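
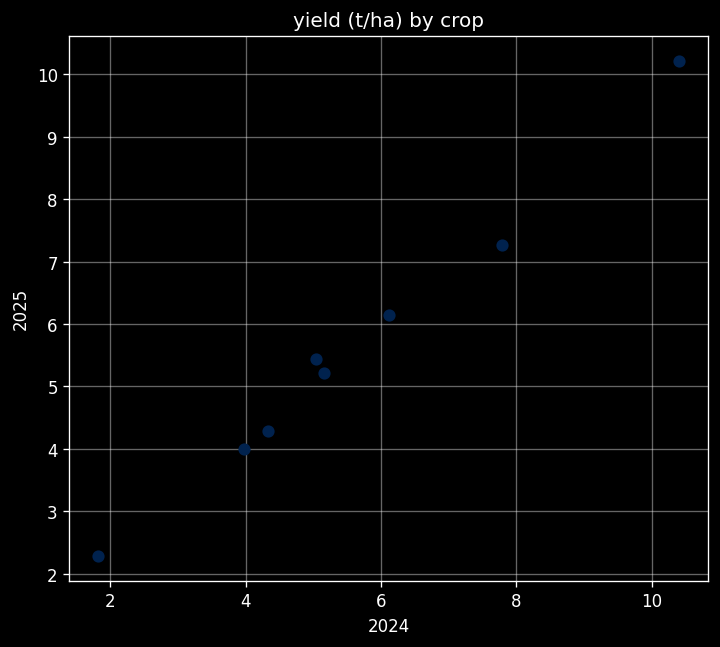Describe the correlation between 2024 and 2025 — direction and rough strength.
Points are positively correlated; strong (|r| ≈ 1.0).

positive, strong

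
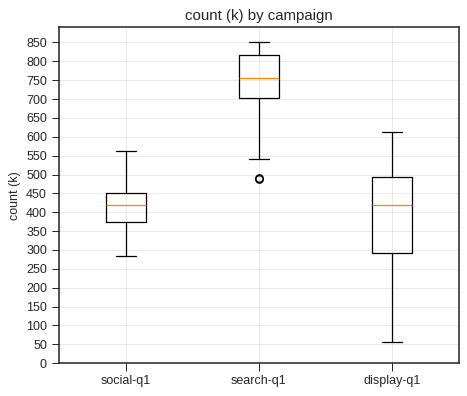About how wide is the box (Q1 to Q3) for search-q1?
≈ 100

Q3 ≈ 800, Q1 ≈ 700; IQR ≈ 100.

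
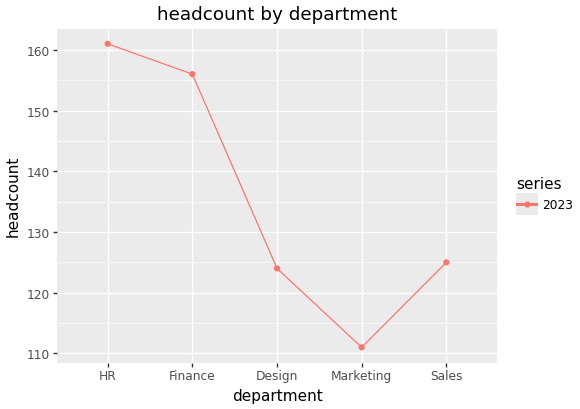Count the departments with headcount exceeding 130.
2

Above 130: HR, Finance.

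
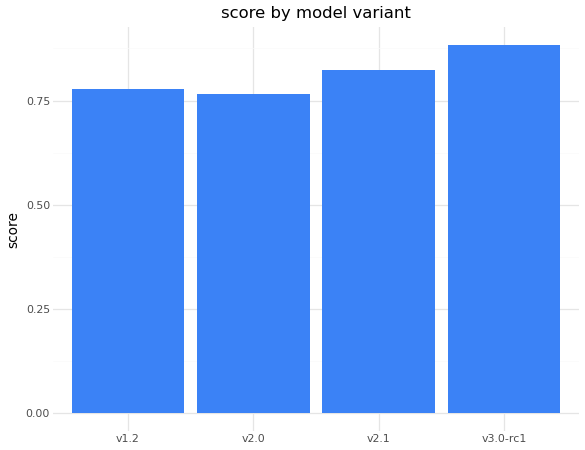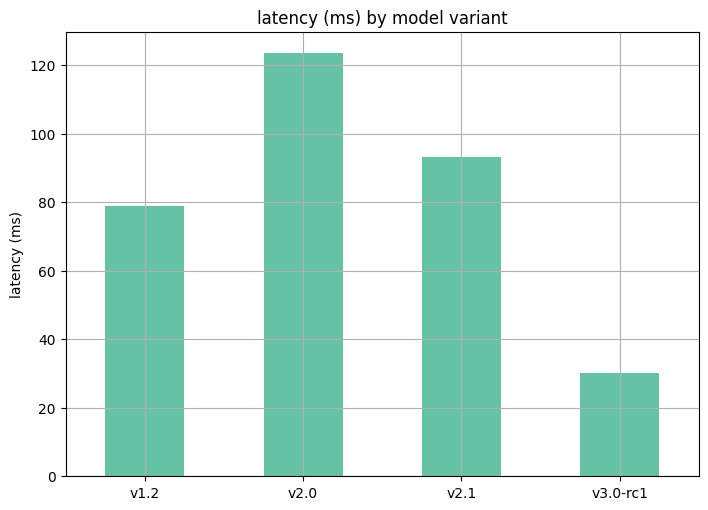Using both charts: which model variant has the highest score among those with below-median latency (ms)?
Chart 2 median latency (ms) ≈ 80; below-median model variants: v1.2, v3.0-rc1. Among those, v3.0-rc1 has the highest score (≈ 0.9).

v3.0-rc1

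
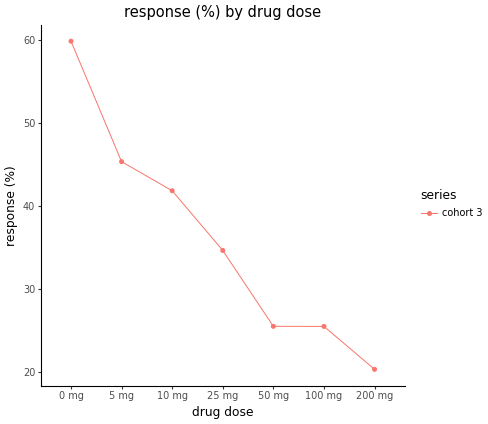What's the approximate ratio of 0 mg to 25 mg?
≈ 1.71×

0 mg ≈ 60, 25 mg ≈ 35; 60/35 ≈ 1.71.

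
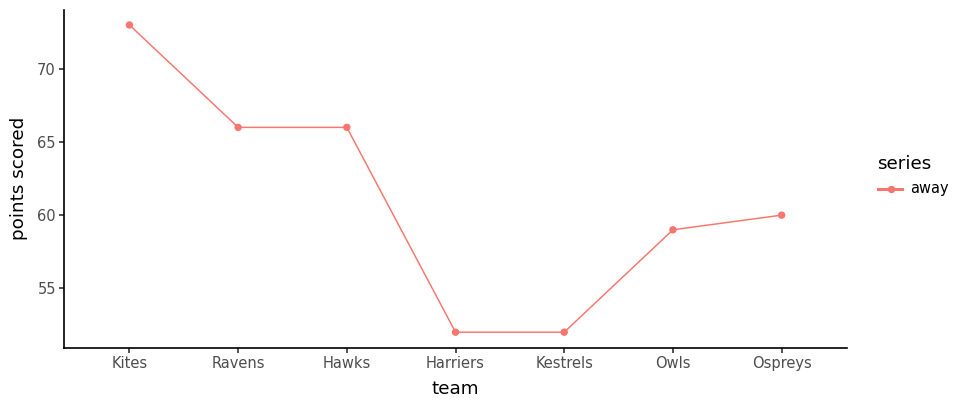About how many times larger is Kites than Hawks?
≈ 1.09×

Kites ≈ 72, Hawks ≈ 66; 72/66 ≈ 1.09.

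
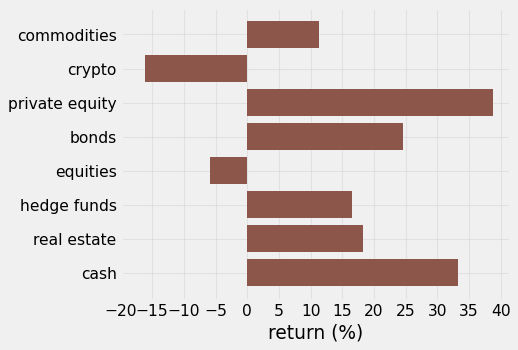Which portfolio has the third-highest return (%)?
bonds

Top 4: private equity ≈ 40, cash ≈ 35, bonds ≈ 25, real estate ≈ 20.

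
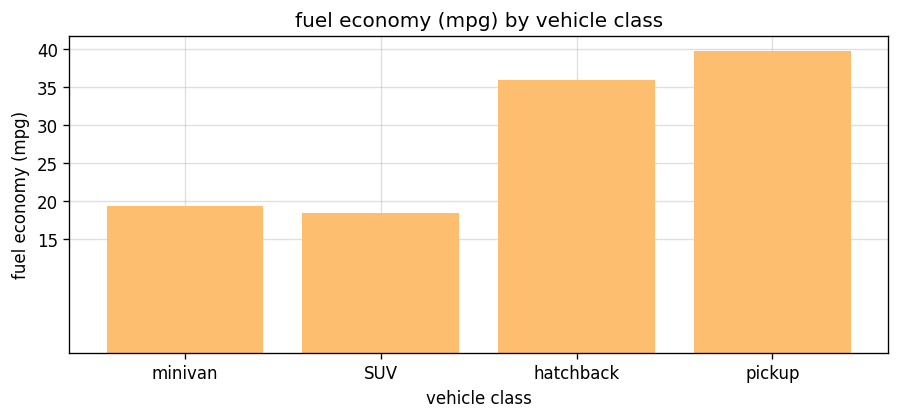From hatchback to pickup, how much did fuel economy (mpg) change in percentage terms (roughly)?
≈ +14.3%

hatchback ≈ 35, pickup ≈ 40; (40 − 35) / 35 ≈ +14.3%.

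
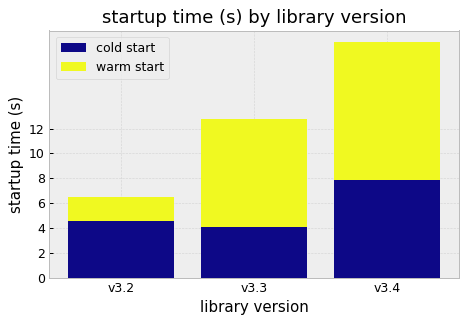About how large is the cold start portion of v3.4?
≈ 8

cold start top ≈ 8, bottom ≈ 0; segment ≈ 8.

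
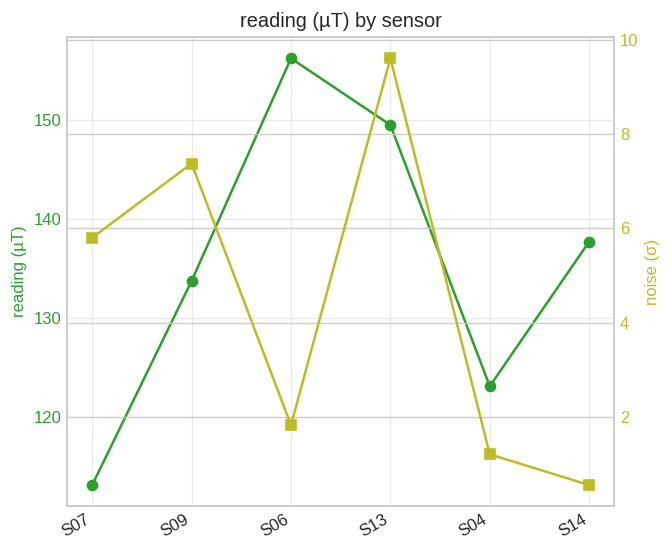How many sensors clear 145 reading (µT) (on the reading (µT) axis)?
Above 145: S06, S13.

2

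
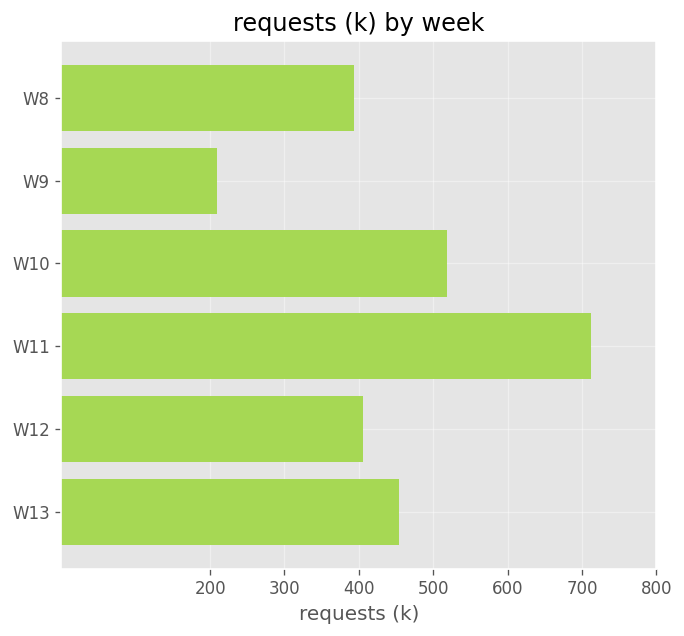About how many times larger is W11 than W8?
W11 ≈ 700, W8 ≈ 400; 700/400 ≈ 1.75.

≈ 1.75×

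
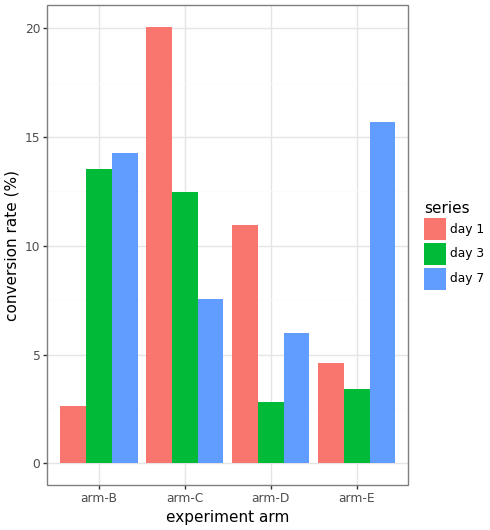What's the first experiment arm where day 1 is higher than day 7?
arm-C

arm-B: day 1 ≈ 2 vs day 7 ≈ 14 (not yet); arm-C: day 1 ≈ 20 vs day 7 ≈ 8 (first crossover).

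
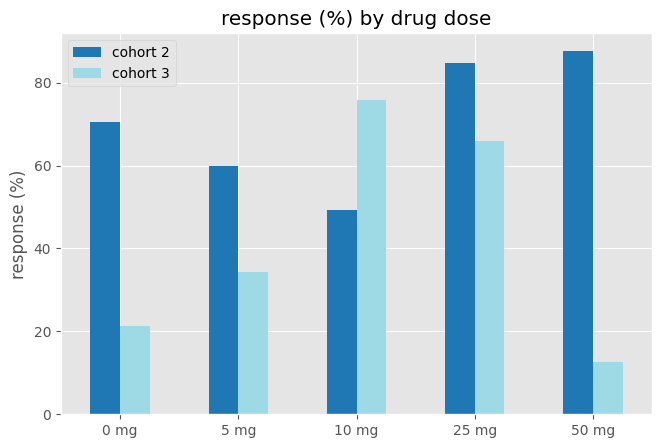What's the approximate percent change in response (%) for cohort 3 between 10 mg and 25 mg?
10 mg ≈ 80, 25 mg ≈ 70; (70 − 80) / 80 ≈ -12.5%.

≈ -12.5%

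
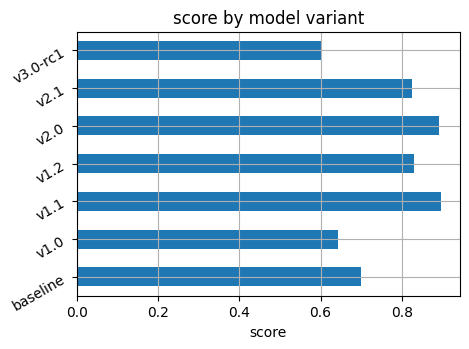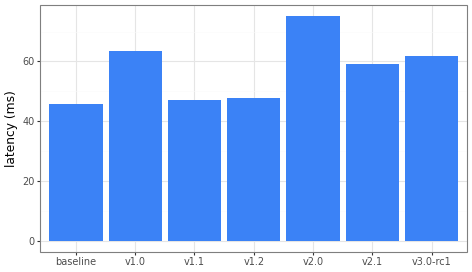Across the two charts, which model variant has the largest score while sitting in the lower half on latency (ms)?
Chart 2 median latency (ms) ≈ 60; below-median model variants: baseline, v1.1, v1.2. Among those, v1.1 has the highest score (≈ 0.9).

v1.1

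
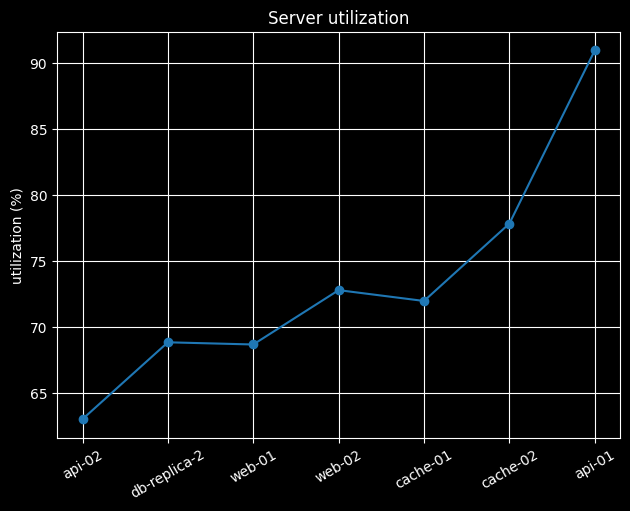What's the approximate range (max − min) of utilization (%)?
Max api-01 ≈ 90, min api-02 ≈ 65; range ≈ 25.

≈ 25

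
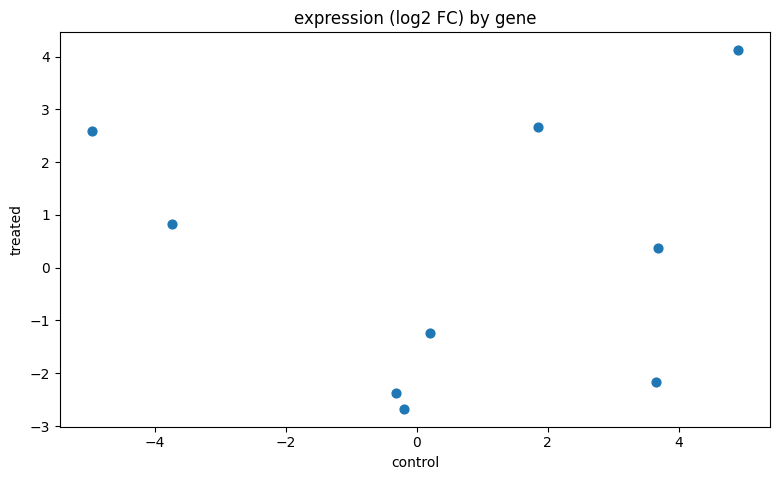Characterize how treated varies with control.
no clear correlation

Points are roughly uncorrelated; weak (|r| ≈ 0.0).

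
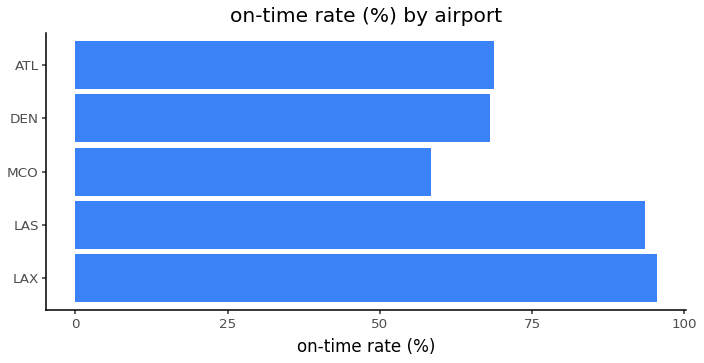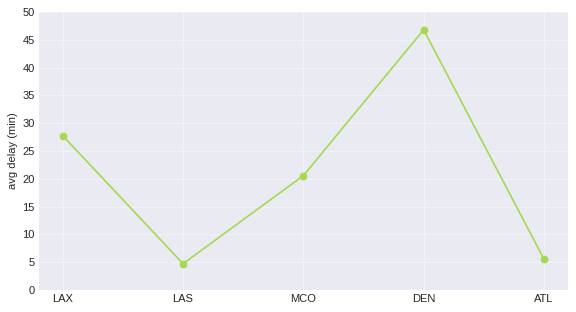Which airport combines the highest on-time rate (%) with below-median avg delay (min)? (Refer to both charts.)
Chart 2 median avg delay (min) ≈ 20; below-median airports: LAS, ATL. Among those, LAS has the highest on-time rate (%) (≈ 90).

LAS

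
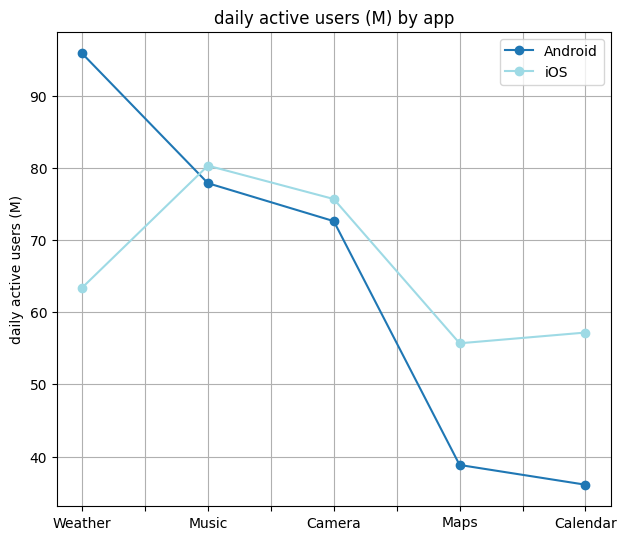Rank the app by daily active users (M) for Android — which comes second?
Top 3 for Android: Weather ≈ 95, Music ≈ 80, Camera ≈ 75.

Music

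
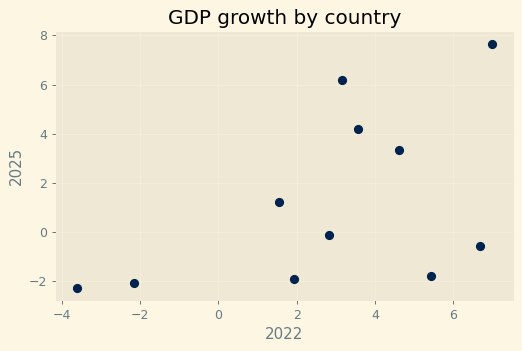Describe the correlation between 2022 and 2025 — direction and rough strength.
Points are positively correlated; moderate (|r| ≈ 0.5).

positive, moderate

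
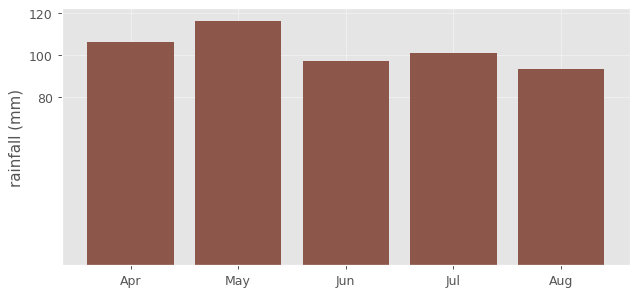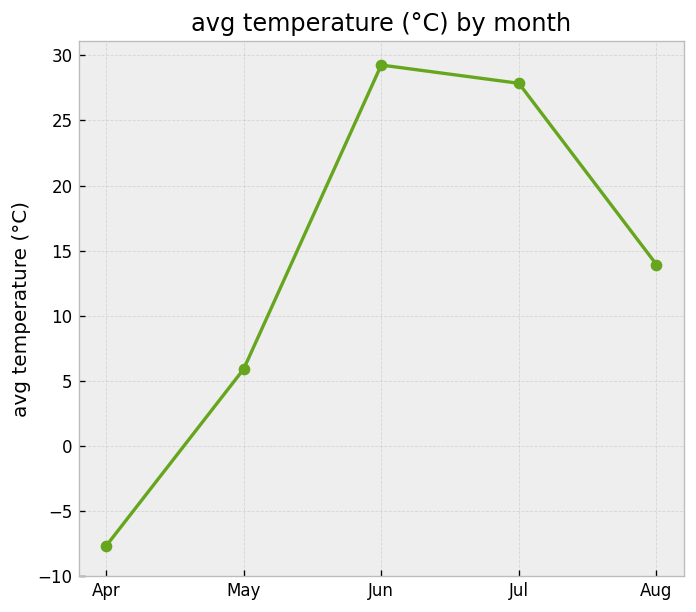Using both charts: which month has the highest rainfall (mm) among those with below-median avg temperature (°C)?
May

Chart 2 median avg temperature (°C) ≈ 15; below-median months: Apr, May. Among those, May has the highest rainfall (mm) (≈ 120).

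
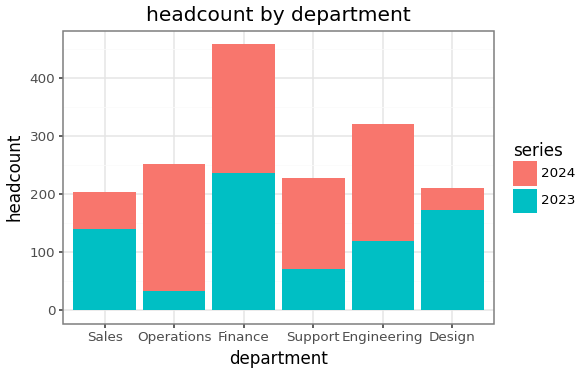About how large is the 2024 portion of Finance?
≈ 200

2024 top ≈ 450, bottom ≈ 250; segment ≈ 200.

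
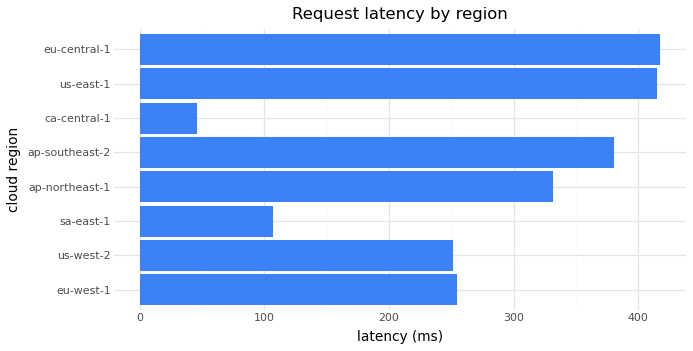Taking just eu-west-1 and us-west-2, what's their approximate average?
≈ 250

(250 + 250) / 2 ≈ 250.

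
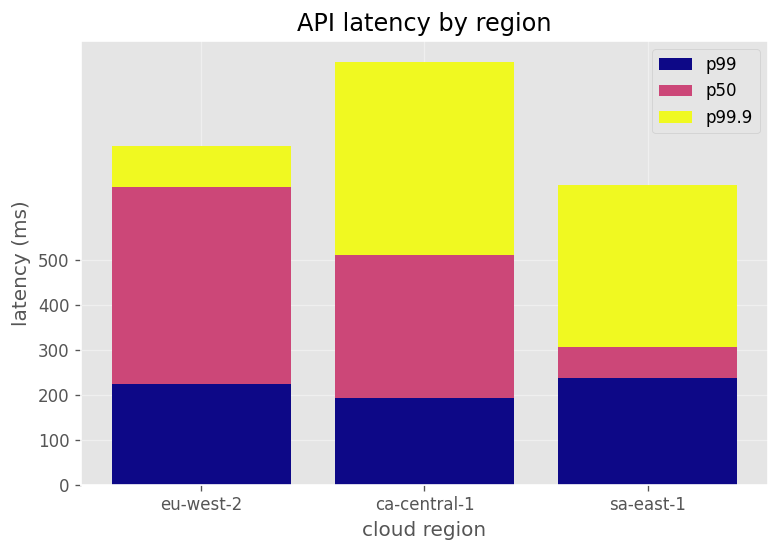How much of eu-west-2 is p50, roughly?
≈ 500

p50 top ≈ 700, bottom ≈ 200; segment ≈ 500.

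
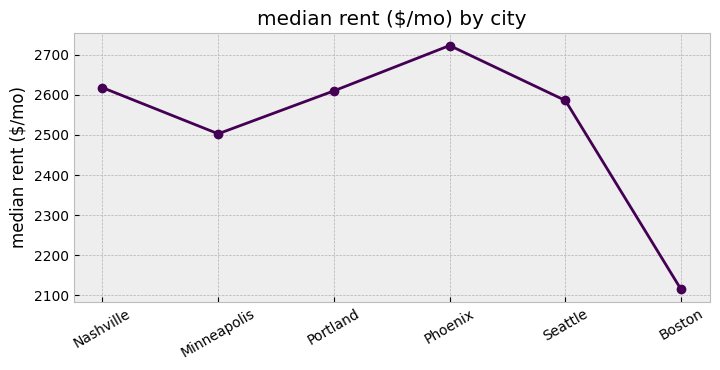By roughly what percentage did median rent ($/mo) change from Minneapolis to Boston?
≈ -16%

Minneapolis ≈ 2500, Boston ≈ 2100; (2100 − 2500) / 2500 ≈ -16%.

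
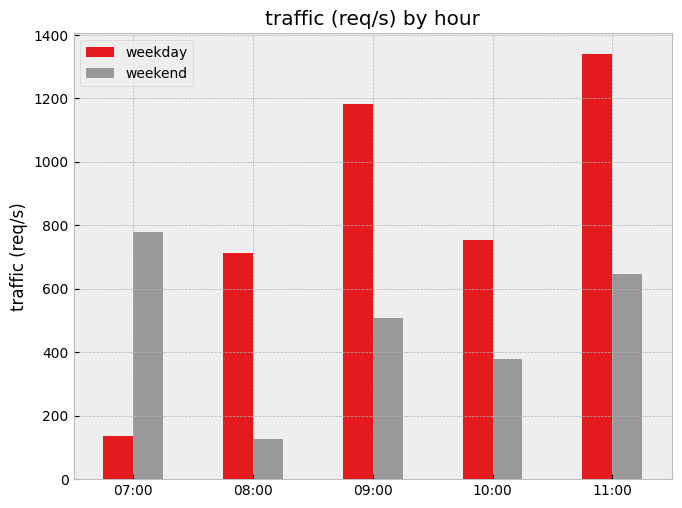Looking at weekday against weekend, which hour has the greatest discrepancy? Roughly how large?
11:00, ≈ 800 req/s

11:00: weekday ≈ 1400, weekend ≈ 600 → gap ≈ 800. Next-largest (09:00) is only ≈ 600.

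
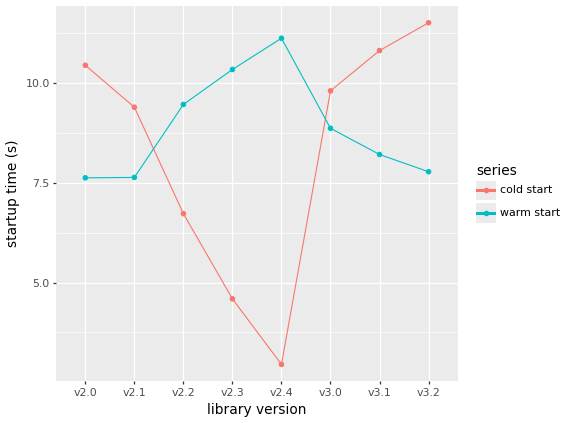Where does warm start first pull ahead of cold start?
v2.2

v2.1: warm start ≈ 8 vs cold start ≈ 9 (not yet); v2.2: warm start ≈ 9 vs cold start ≈ 7 (first crossover).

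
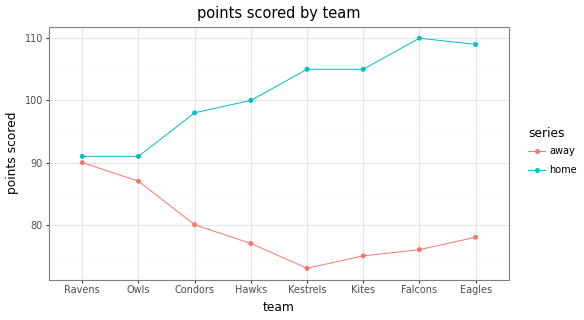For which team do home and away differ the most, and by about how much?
Falcons: home ≈ 110, away ≈ 75 → gap ≈ 35. Next-largest (Kestrels) is only ≈ 30.

Falcons, ≈ 35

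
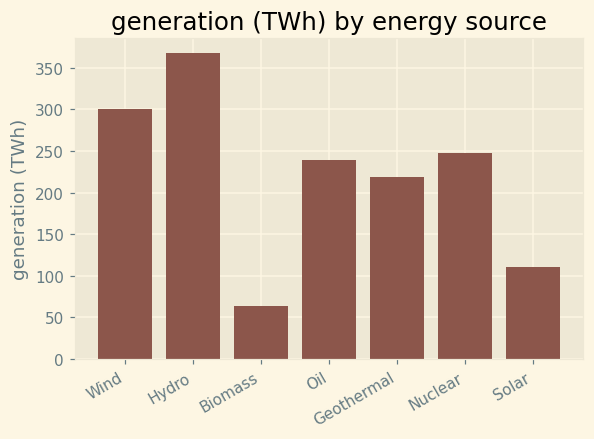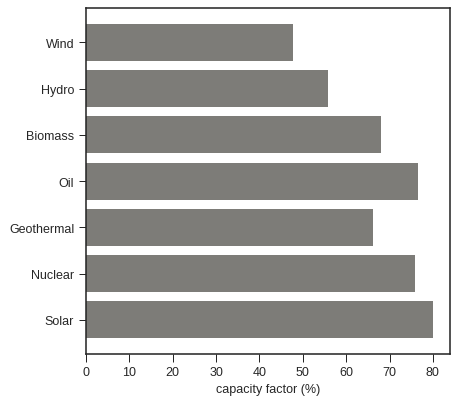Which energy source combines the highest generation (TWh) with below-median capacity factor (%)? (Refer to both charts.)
Chart 2 median capacity factor (%) ≈ 70; below-median energy sources: Wind, Hydro, Geothermal. Among those, Hydro has the highest generation (TWh) (≈ 350).

Hydro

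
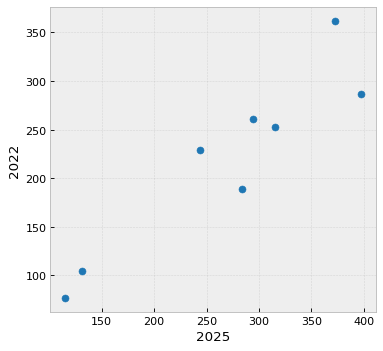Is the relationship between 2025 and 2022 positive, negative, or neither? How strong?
Points are positively correlated; strong (|r| ≈ 0.9).

positive, strong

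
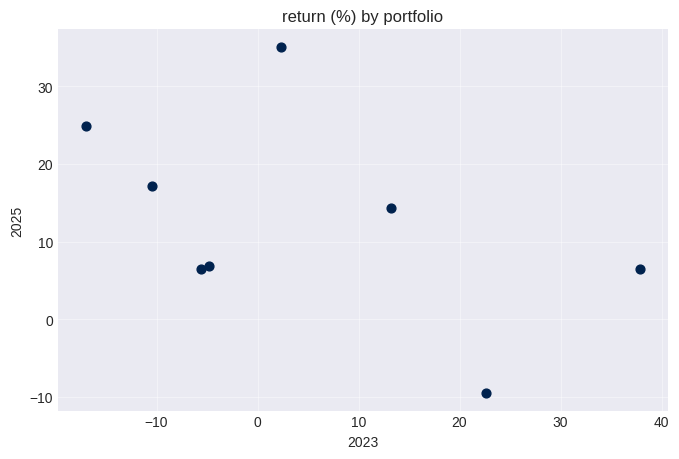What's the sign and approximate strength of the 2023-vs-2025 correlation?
negative, moderate

Points are negatively correlated; moderate (|r| ≈ 0.5).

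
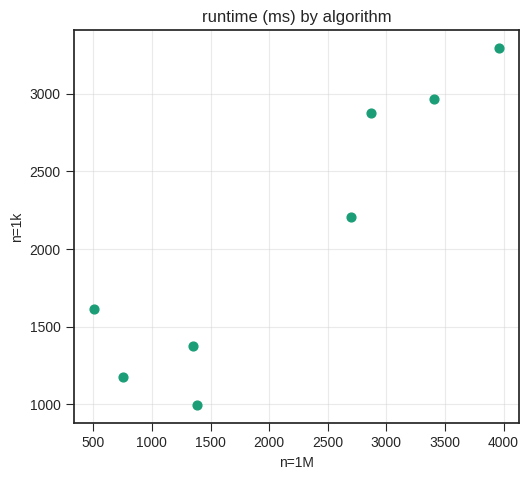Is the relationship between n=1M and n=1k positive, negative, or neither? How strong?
Points are positively correlated; strong (|r| ≈ 0.9).

positive, strong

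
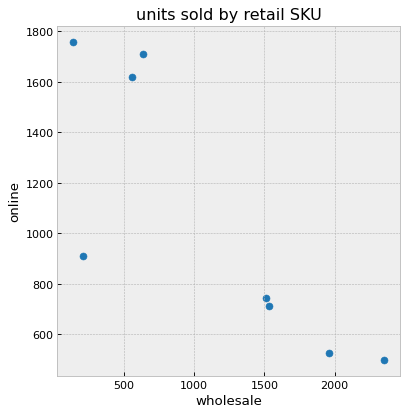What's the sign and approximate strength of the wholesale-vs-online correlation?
Points are negatively correlated; strong (|r| ≈ 0.8).

negative, strong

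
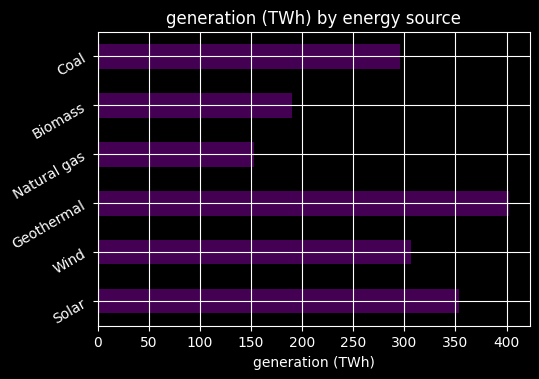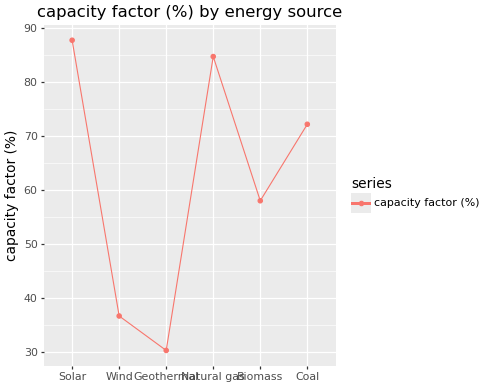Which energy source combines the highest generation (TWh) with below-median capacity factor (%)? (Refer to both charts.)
Chart 2 median capacity factor (%) ≈ 70; below-median energy sources: Wind, Geothermal, Biomass. Among those, Geothermal has the highest generation (TWh) (≈ 400).

Geothermal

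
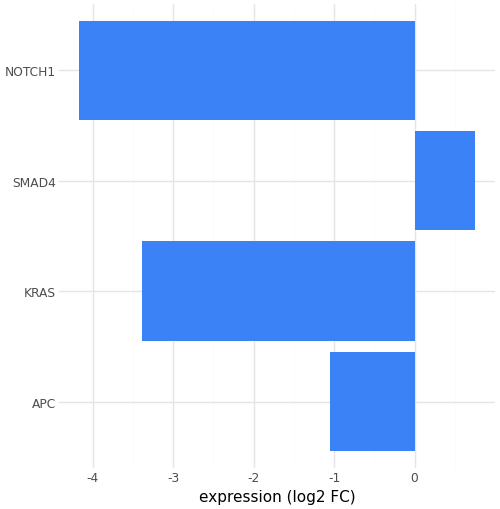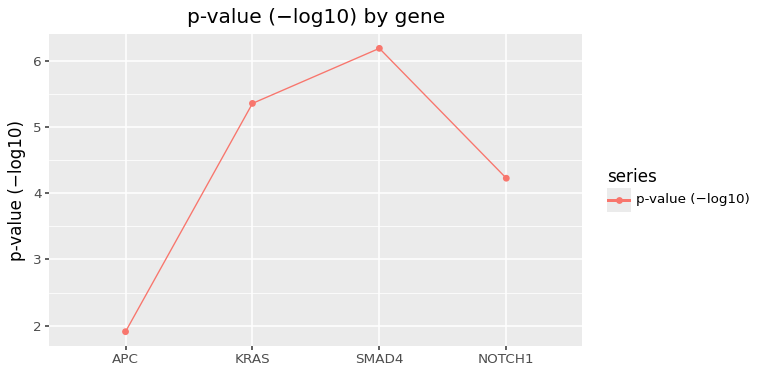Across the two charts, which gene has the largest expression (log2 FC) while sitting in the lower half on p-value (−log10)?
APC

Chart 2 median p-value (−log10) ≈ 5; below-median genes: APC, NOTCH1. Among those, APC has the highest expression (log2 FC) (≈ -1).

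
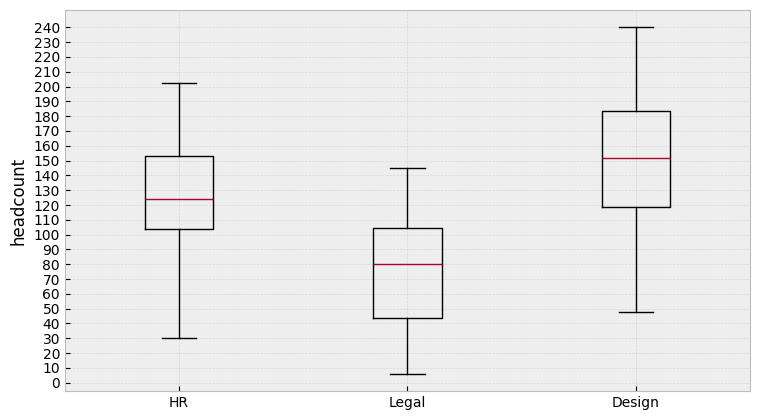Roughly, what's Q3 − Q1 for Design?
≈ 60

Q3 ≈ 180, Q1 ≈ 120; IQR ≈ 60.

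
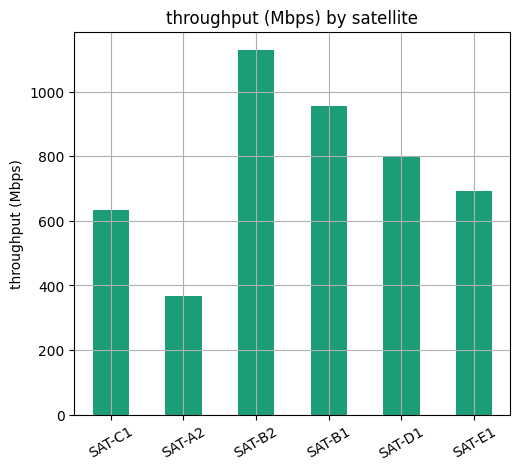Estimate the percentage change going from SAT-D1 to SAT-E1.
≈ -12.5%

SAT-D1 ≈ 800, SAT-E1 ≈ 700; (700 − 800) / 800 ≈ -12.5%.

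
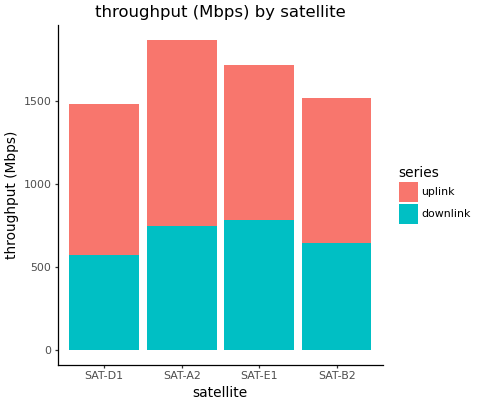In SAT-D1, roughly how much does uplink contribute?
≈ 800

uplink top ≈ 1400, bottom ≈ 600; segment ≈ 800.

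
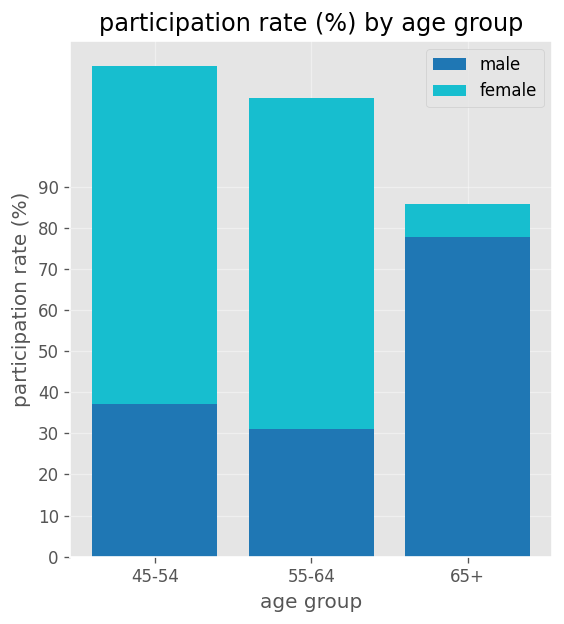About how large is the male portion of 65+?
male top ≈ 80, bottom ≈ 0; segment ≈ 80.

≈ 80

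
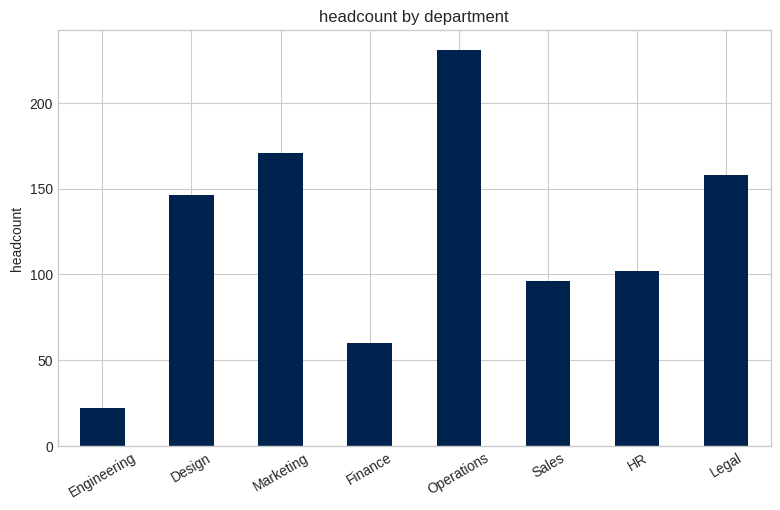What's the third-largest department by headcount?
Top 4: Operations ≈ 240, Marketing ≈ 180, Legal ≈ 160, Design ≈ 140.

Legal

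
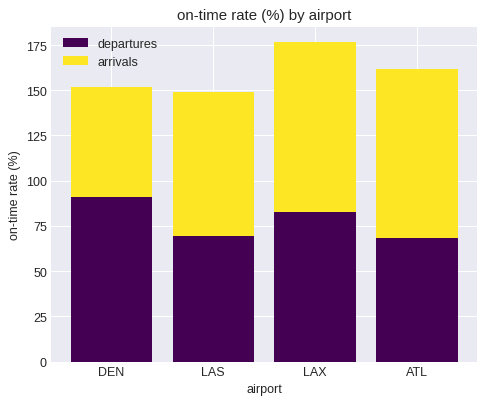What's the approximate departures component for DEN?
≈ 100

departures top ≈ 100, bottom ≈ 0; segment ≈ 100.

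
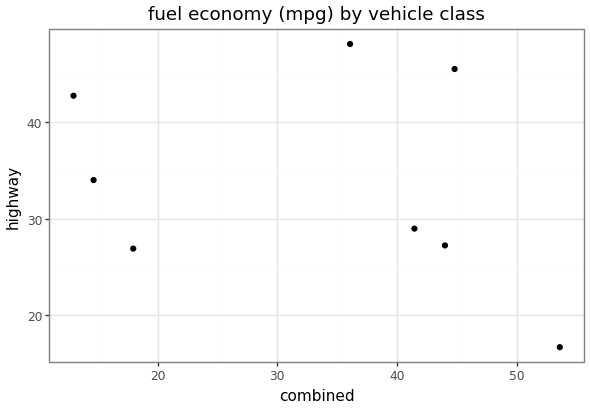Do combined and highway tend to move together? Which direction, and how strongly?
negative, weak

Points are negatively correlated; weak (|r| ≈ 0.3).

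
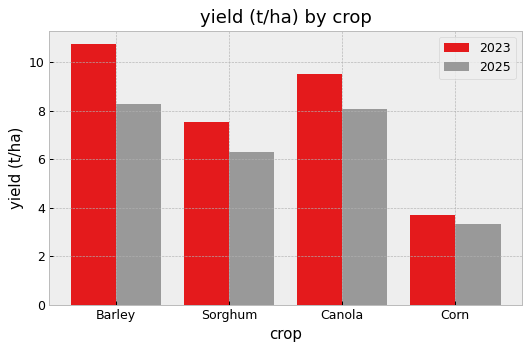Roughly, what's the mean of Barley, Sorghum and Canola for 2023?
≈ 10

(11 + 8 + 10) / 3 ≈ 10.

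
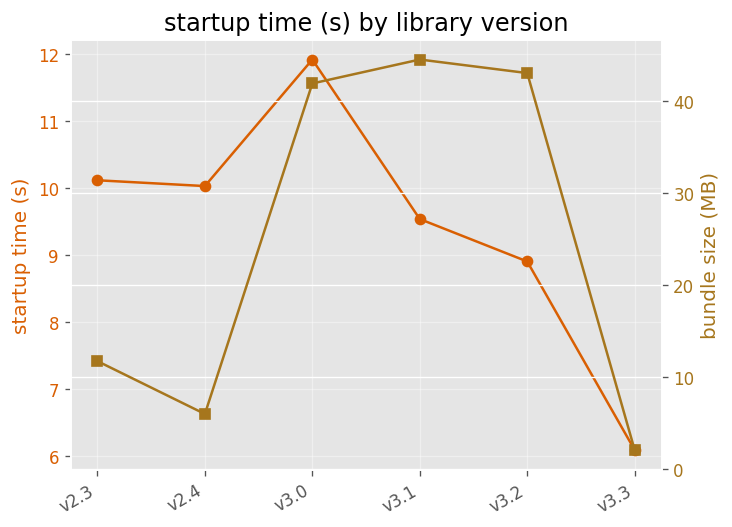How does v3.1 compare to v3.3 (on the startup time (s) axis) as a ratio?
v3.1 ≈ 9.5, v3.3 ≈ 6.0; 9.5/6.0 ≈ 1.58.

≈ 1.58×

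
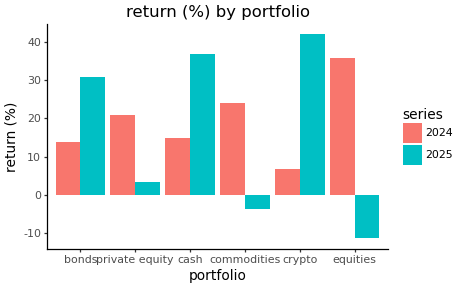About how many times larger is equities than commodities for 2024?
≈ 1.4×

equities ≈ 35, commodities ≈ 25; 35/25 ≈ 1.4.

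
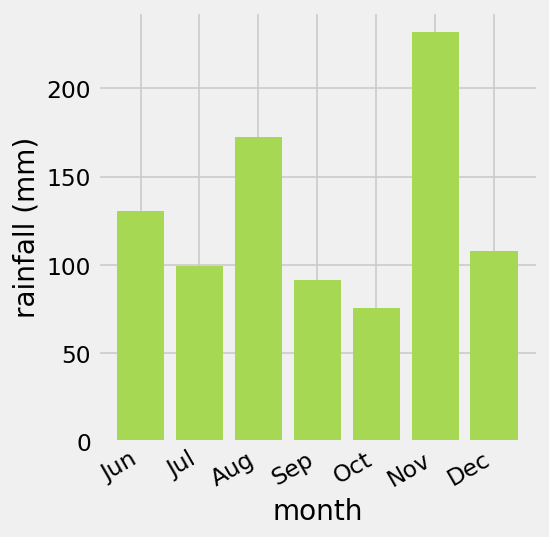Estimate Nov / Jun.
≈ 1.71×

Nov ≈ 240, Jun ≈ 140; 240/140 ≈ 1.71.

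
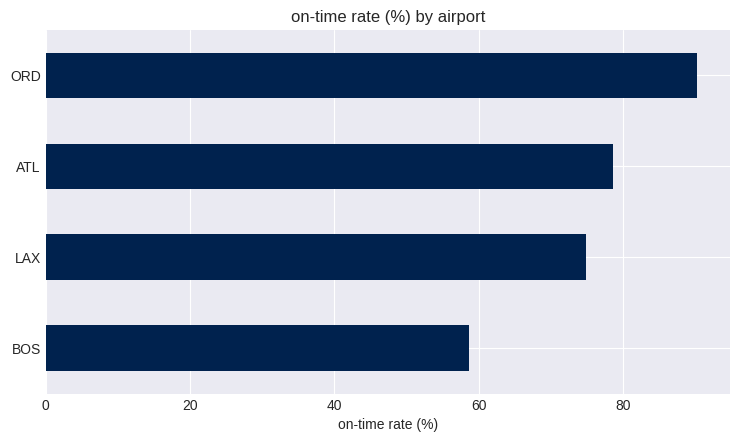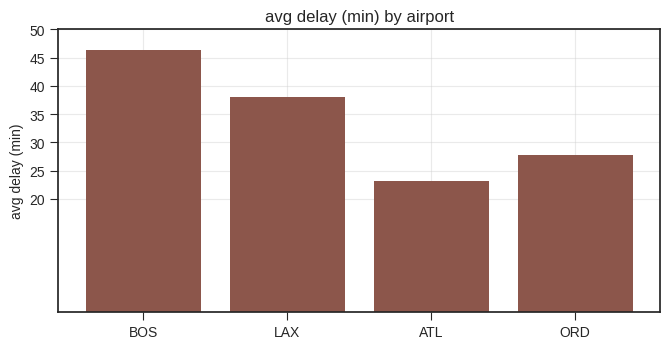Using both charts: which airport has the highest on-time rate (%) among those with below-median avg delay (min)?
ORD

Chart 2 median avg delay (min) ≈ 35; below-median airports: ATL, ORD. Among those, ORD has the highest on-time rate (%) (≈ 90).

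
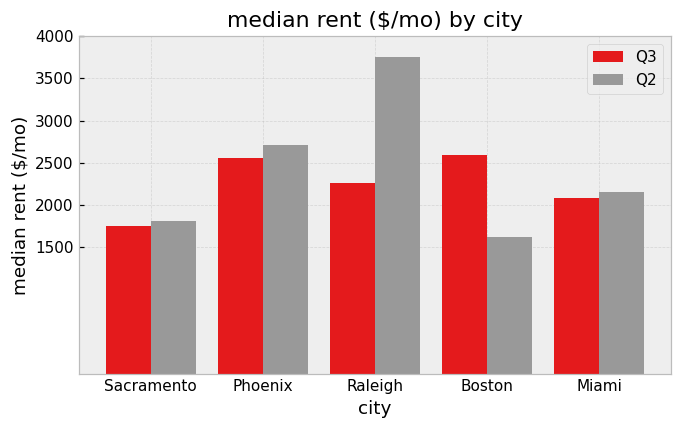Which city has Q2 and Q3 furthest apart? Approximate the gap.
Raleigh: Q2 ≈ 4000, Q3 ≈ 2500 → gap ≈ 1500. Next-largest (Boston) is only ≈ 1000.

Raleigh, ≈ 1500 $/mo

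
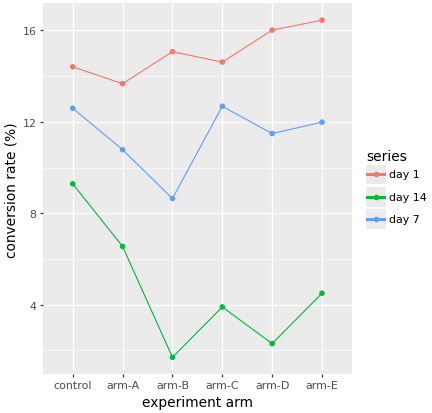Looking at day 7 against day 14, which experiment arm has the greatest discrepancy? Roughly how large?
arm-D: day 7 ≈ 12, day 14 ≈ 2 → gap ≈ 10. Next-largest (arm-C) is only ≈ 8.

arm-D, ≈ 10 %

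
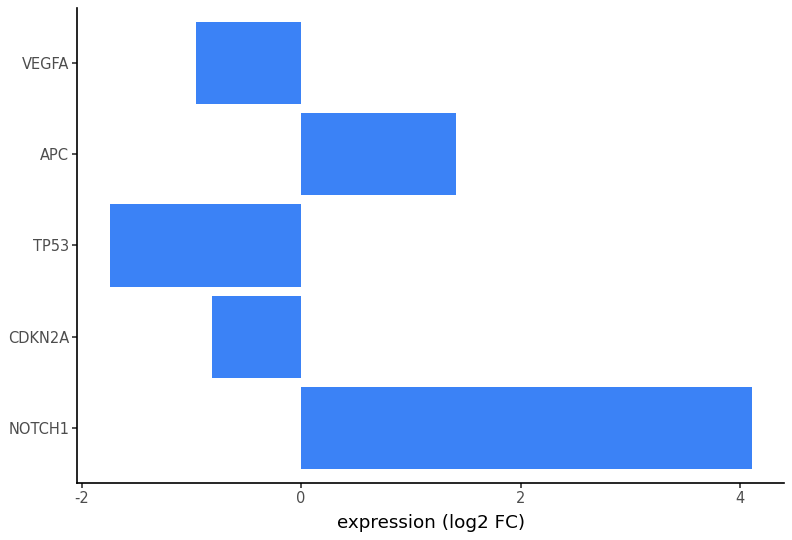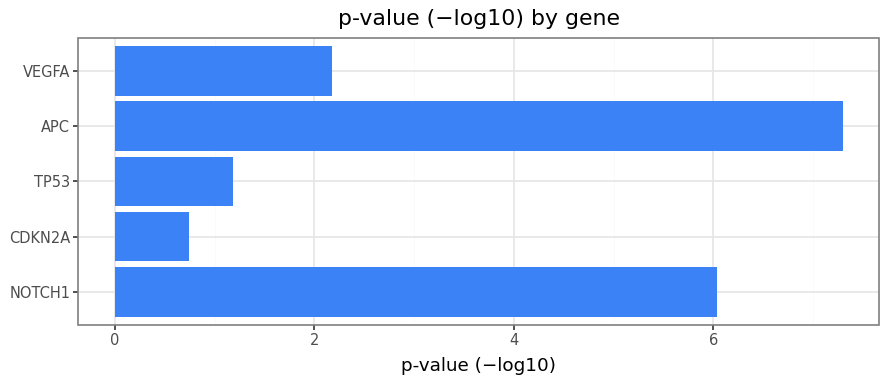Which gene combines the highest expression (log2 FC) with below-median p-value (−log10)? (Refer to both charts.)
CDKN2A

Chart 2 median p-value (−log10) ≈ 2; below-median genes: CDKN2A, TP53. Among those, CDKN2A has the highest expression (log2 FC) (≈ -1).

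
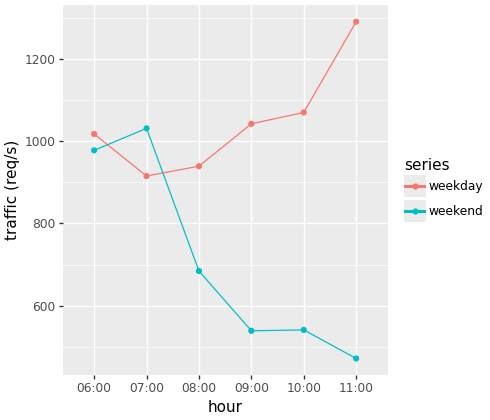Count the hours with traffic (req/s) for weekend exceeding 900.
2

Above 900: 06:00, 07:00.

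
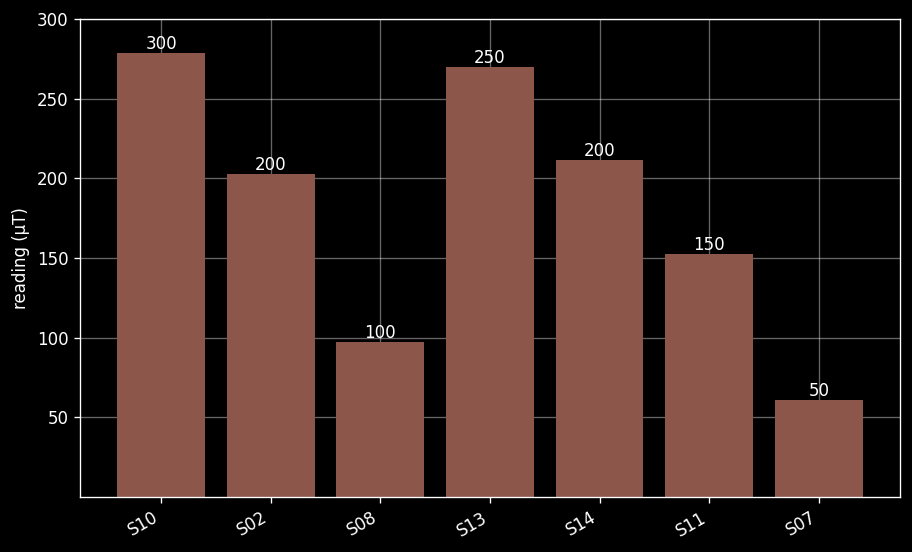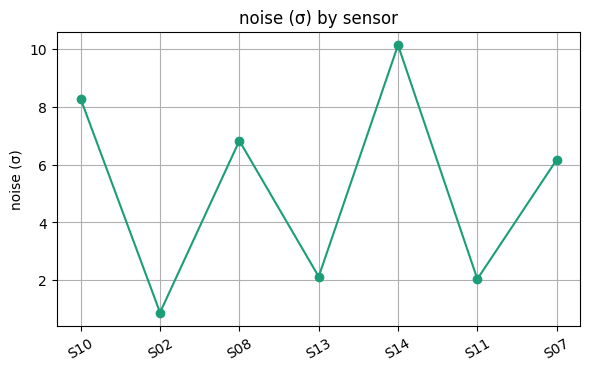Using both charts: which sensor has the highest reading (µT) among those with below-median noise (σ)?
Chart 2 median noise (σ) ≈ 6; below-median sensors: S02, S13, S11. Among those, S13 has the highest reading (µT) (≈ 250).

S13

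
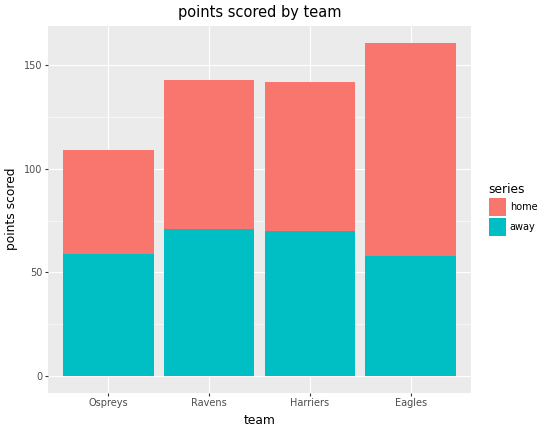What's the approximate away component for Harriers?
≈ 80

away top ≈ 80, bottom ≈ 0; segment ≈ 80.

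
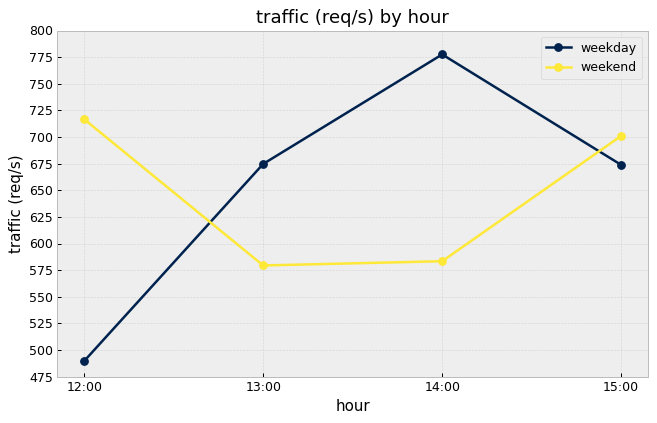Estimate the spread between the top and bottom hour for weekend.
≈ 150

Max 12:00 ≈ 725, min 13:00 ≈ 575; range ≈ 150.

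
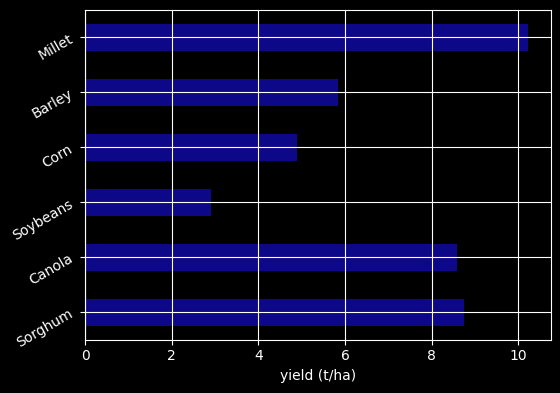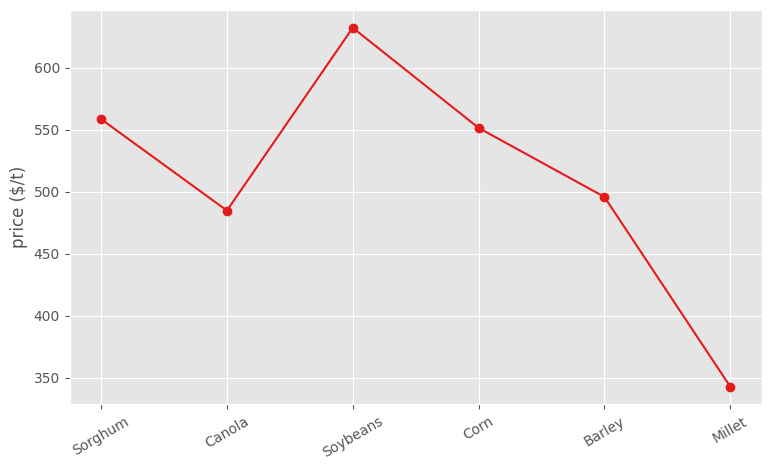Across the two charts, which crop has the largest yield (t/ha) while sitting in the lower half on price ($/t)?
Millet

Chart 2 median price ($/t) ≈ 500; below-median crops: Canola, Barley, Millet. Among those, Millet has the highest yield (t/ha) (≈ 10).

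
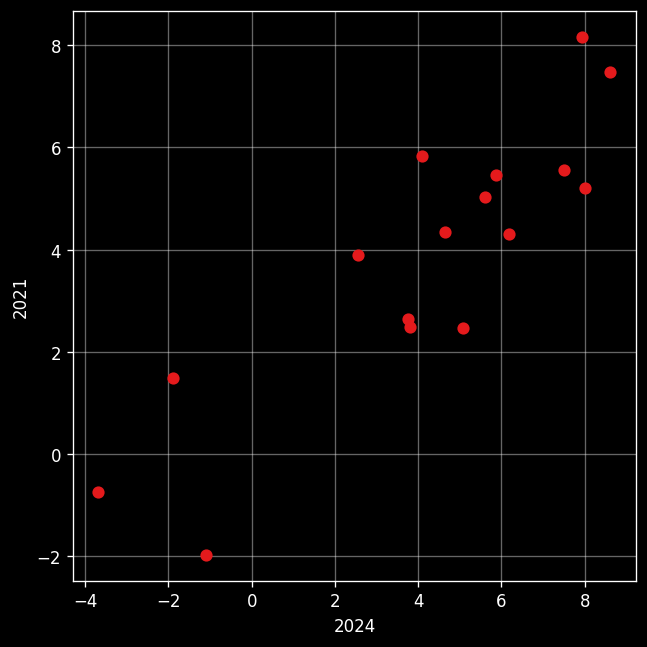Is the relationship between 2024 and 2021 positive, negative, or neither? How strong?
Points are positively correlated; strong (|r| ≈ 0.9).

positive, strong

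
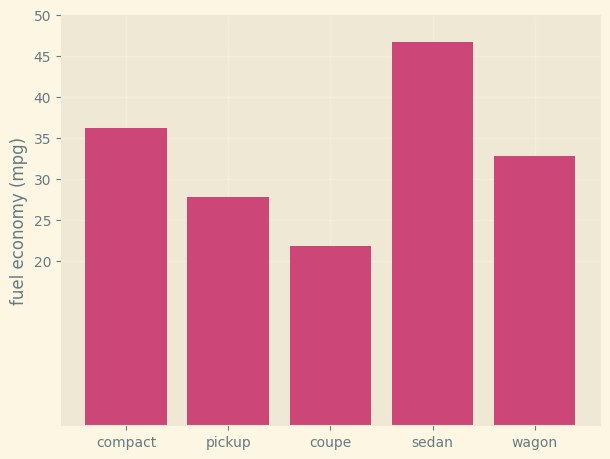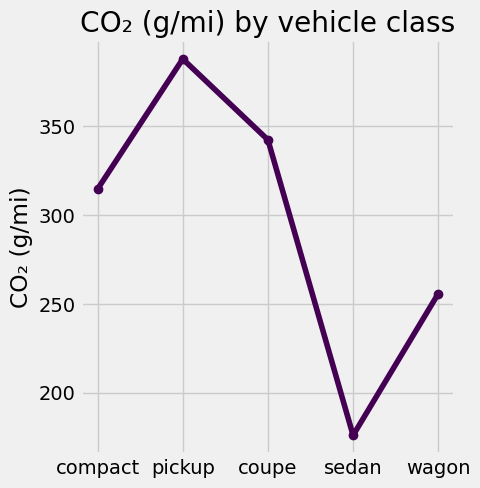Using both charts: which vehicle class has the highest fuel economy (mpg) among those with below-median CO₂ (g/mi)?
sedan

Chart 2 median CO₂ (g/mi) ≈ 300; below-median vehicle classes: sedan, wagon. Among those, sedan has the highest fuel economy (mpg) (≈ 45).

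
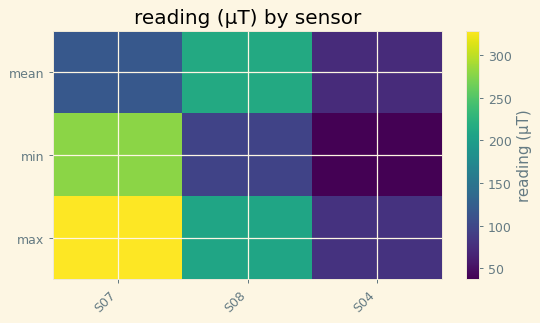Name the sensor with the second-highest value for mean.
S07

Top 3 for mean: S08 ≈ 225, S07 ≈ 125, S04 ≈ 75.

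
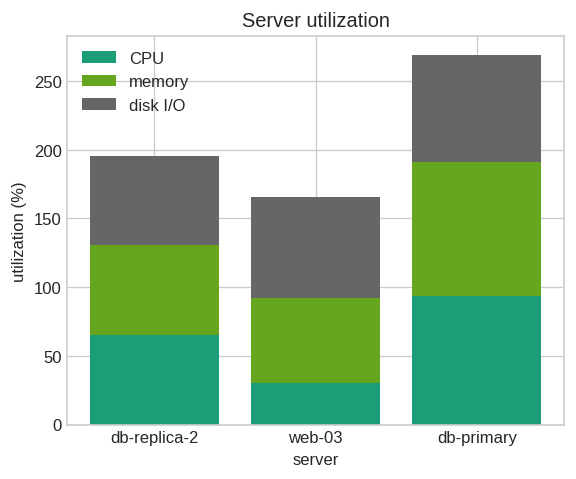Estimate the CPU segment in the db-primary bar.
CPU top ≈ 100, bottom ≈ 0; segment ≈ 100.

≈ 100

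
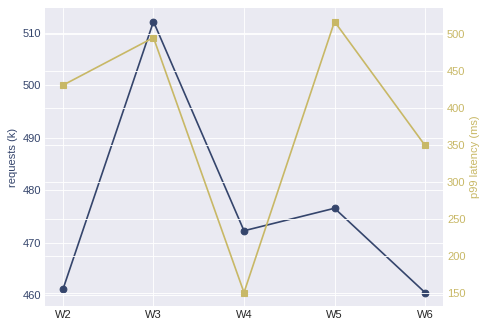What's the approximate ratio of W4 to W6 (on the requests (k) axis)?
W4 ≈ 470, W6 ≈ 460; 470/460 ≈ 1.02.

≈ 1.02×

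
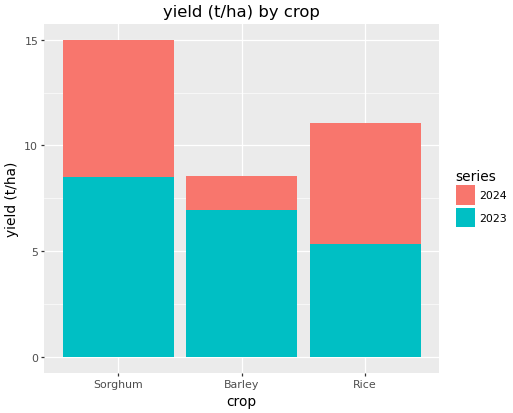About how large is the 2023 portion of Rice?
2023 top ≈ 6, bottom ≈ 0; segment ≈ 6.

≈ 6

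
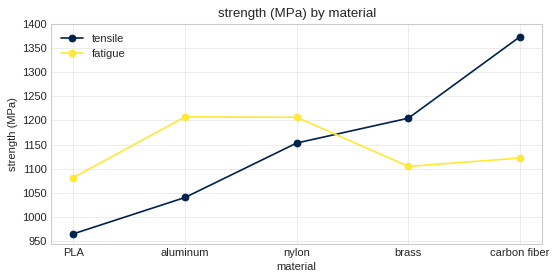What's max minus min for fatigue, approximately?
Max aluminum ≈ 1200, min PLA ≈ 1100; range ≈ 100.

≈ 100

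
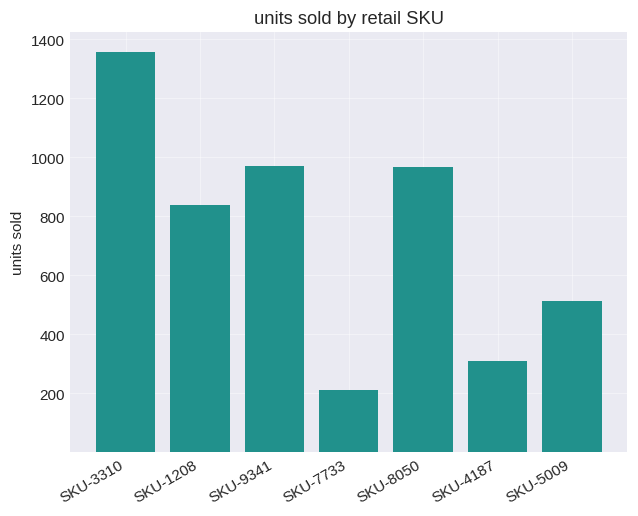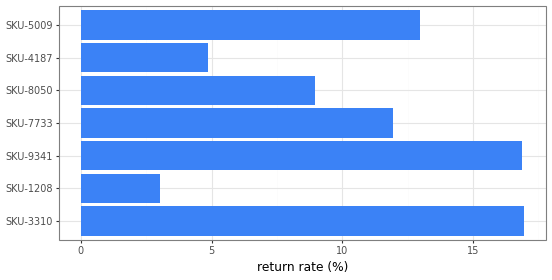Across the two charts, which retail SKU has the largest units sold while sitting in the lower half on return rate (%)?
Chart 2 median return rate (%) ≈ 12; below-median retail SKUs: SKU-1208, SKU-8050, SKU-4187. Among those, SKU-8050 has the highest units sold (≈ 1000).

SKU-8050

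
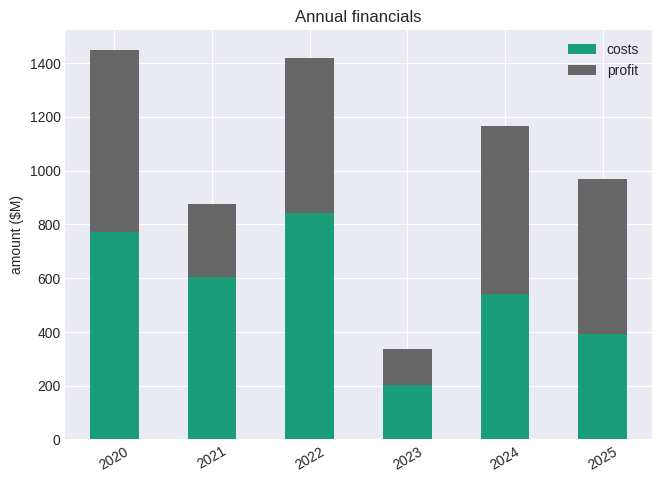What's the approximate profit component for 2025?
≈ 600

profit top ≈ 1000, bottom ≈ 400; segment ≈ 600.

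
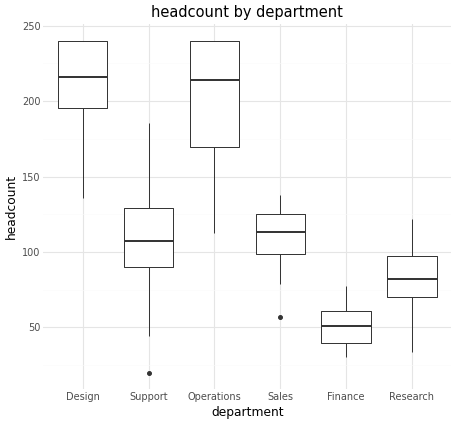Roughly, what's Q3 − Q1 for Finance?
≈ 20

Q3 ≈ 60, Q1 ≈ 40; IQR ≈ 20.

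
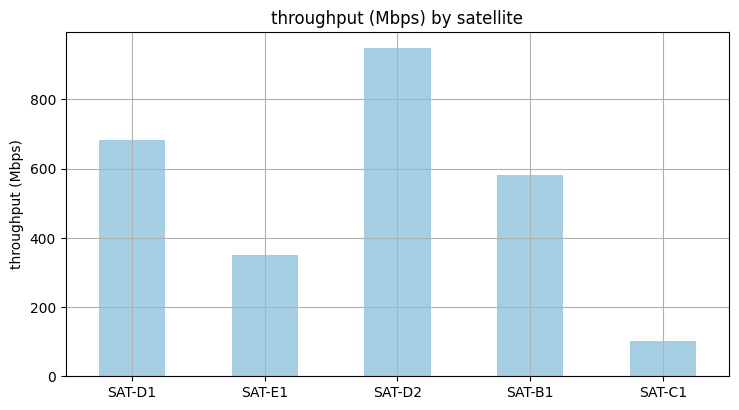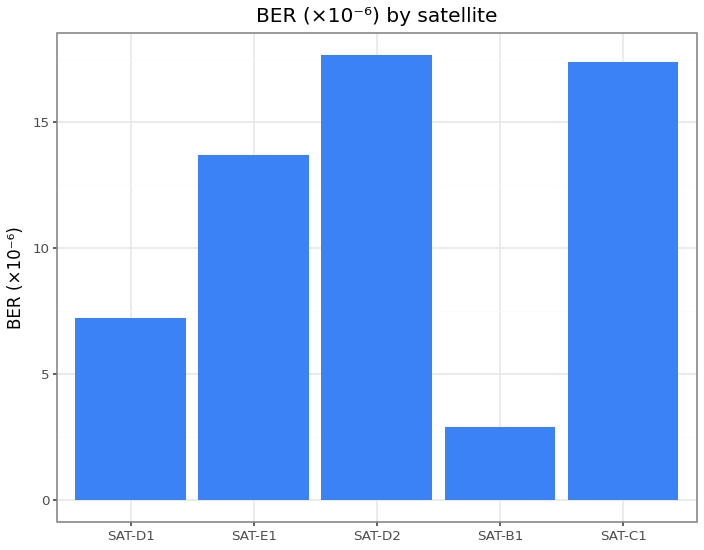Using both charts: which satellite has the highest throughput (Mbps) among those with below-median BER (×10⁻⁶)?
Chart 2 median BER (×10⁻⁶) ≈ 14; below-median satellites: SAT-D1, SAT-B1. Among those, SAT-D1 has the highest throughput (Mbps) (≈ 700).

SAT-D1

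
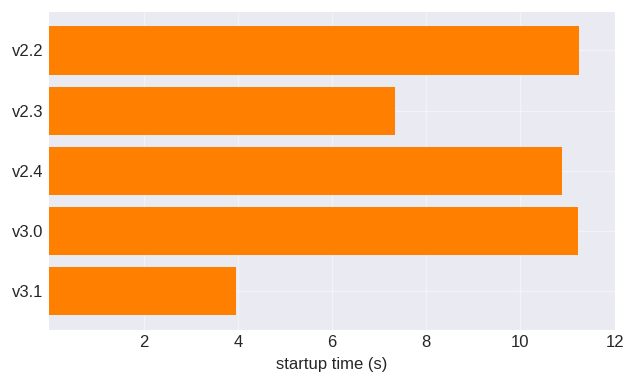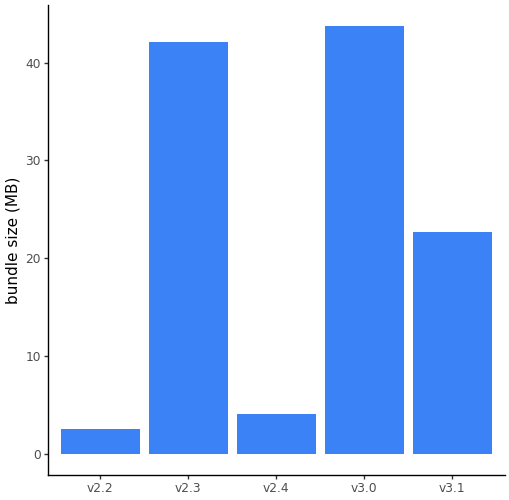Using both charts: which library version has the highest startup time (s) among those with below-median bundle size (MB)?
v2.2

Chart 2 median bundle size (MB) ≈ 25; below-median library versions: v2.2, v2.4. Among those, v2.2 has the highest startup time (s) (≈ 12).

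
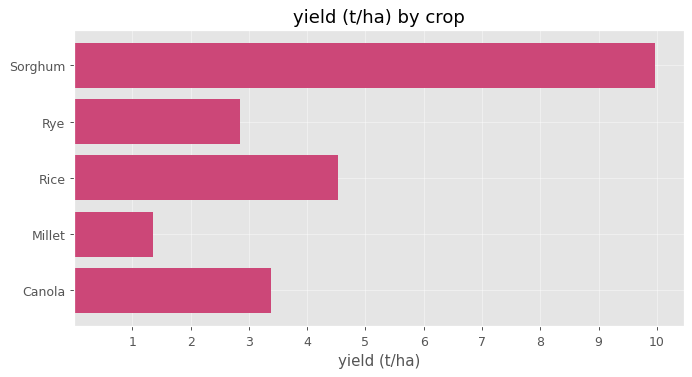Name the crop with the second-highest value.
Rice

Top 3: Sorghum ≈ 10, Rice ≈ 5, Canola ≈ 3.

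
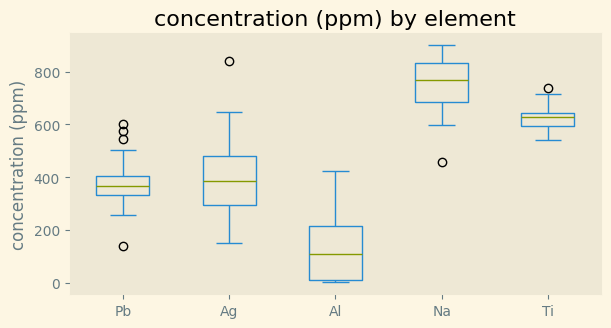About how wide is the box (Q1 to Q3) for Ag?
Q3 ≈ 500, Q1 ≈ 300; IQR ≈ 200.

≈ 200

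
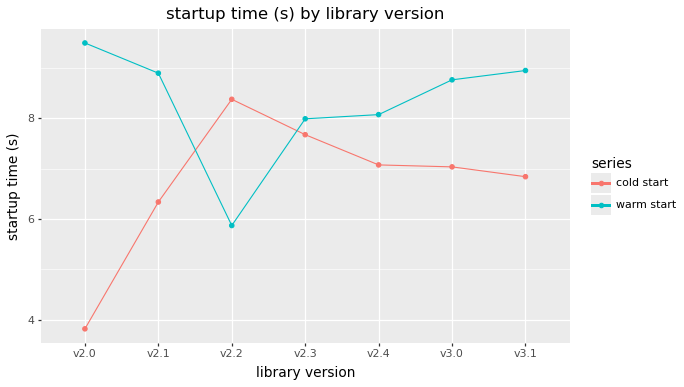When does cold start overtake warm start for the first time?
v2.1: cold start ≈ 6.5 vs warm start ≈ 9.0 (not yet); v2.2: cold start ≈ 8.5 vs warm start ≈ 6.0 (first crossover).

v2.2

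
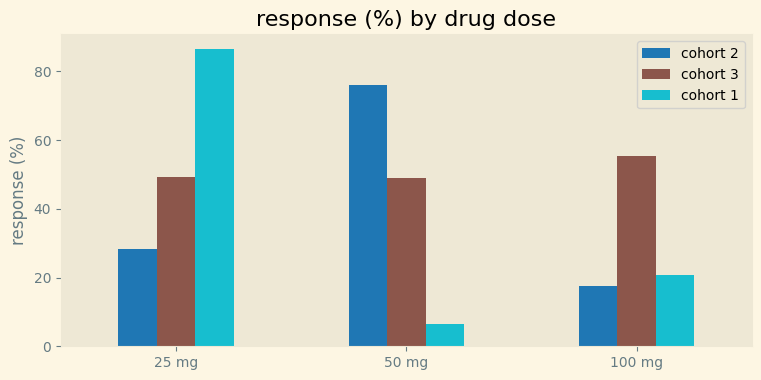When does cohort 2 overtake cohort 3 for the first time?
25 mg: cohort 2 ≈ 30 vs cohort 3 ≈ 50 (not yet); 50 mg: cohort 2 ≈ 80 vs cohort 3 ≈ 50 (first crossover).

50 mg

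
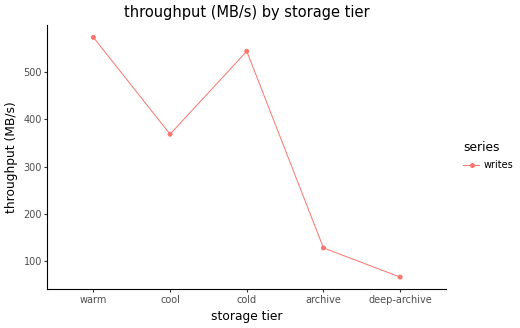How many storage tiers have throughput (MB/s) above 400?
Above 400: warm, cold.

2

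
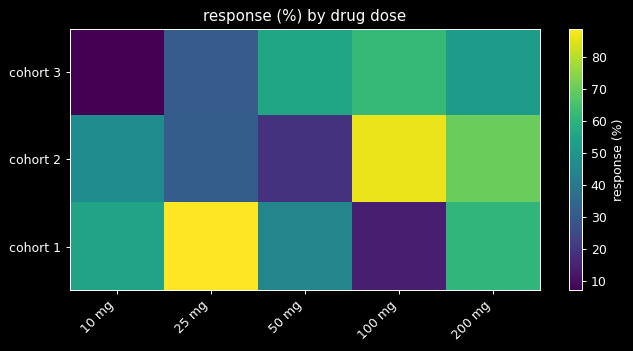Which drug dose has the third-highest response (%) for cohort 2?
10 mg

Top 4 for cohort 2: 100 mg ≈ 90, 200 mg ≈ 70, 10 mg ≈ 50, 25 mg ≈ 30.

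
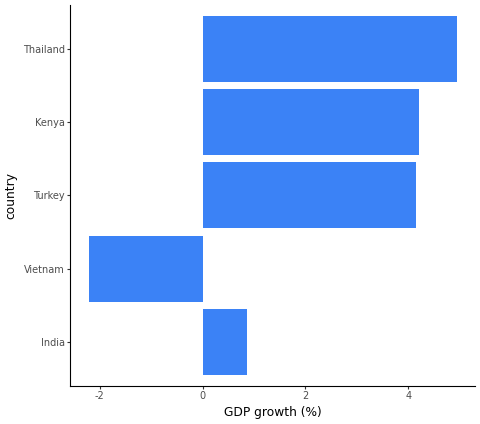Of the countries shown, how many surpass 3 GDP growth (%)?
Above 3: Turkey, Kenya, Thailand.

3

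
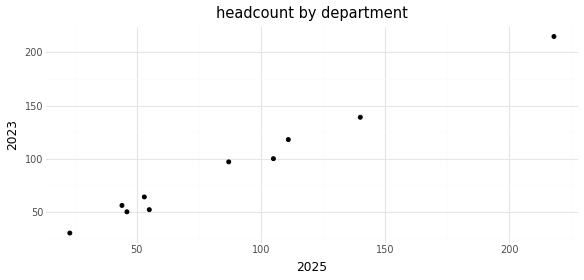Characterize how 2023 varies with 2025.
positive, strong

Points are positively correlated; strong (|r| ≈ 1.0).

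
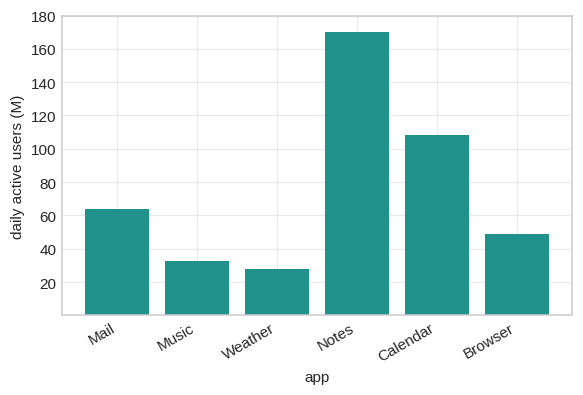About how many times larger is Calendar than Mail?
Calendar ≈ 100, Mail ≈ 60; 100/60 ≈ 1.67.

≈ 1.67×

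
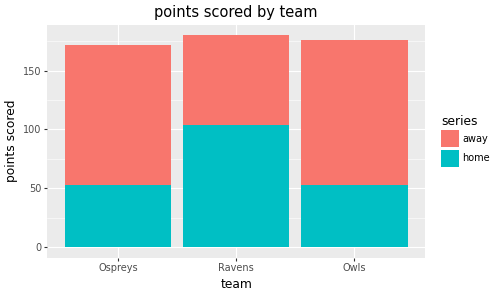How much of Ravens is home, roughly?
≈ 100

home top ≈ 100, bottom ≈ 0; segment ≈ 100.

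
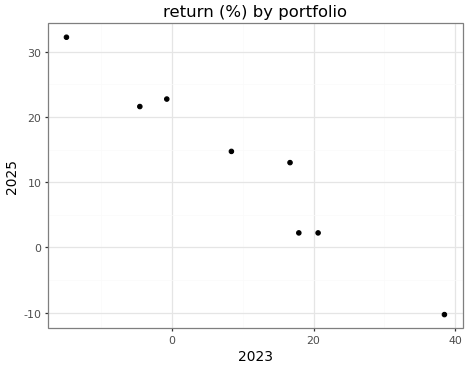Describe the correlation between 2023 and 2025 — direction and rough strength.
Points are negatively correlated; strong (|r| ≈ 1.0).

negative, strong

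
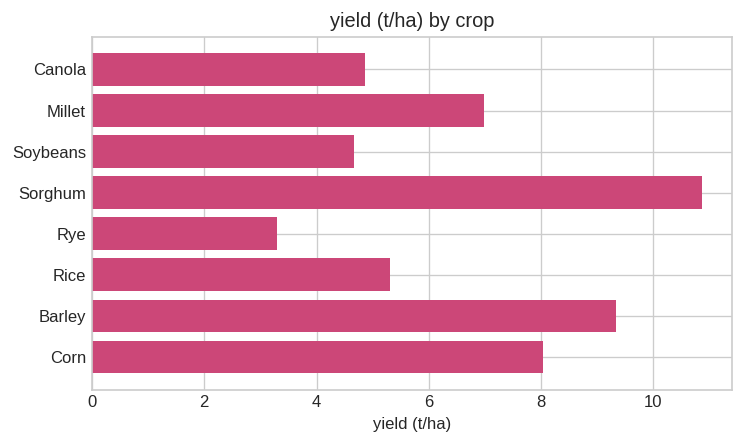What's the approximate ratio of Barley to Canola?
≈ 1.8×

Barley ≈ 9, Canola ≈ 5; 9/5 ≈ 1.8.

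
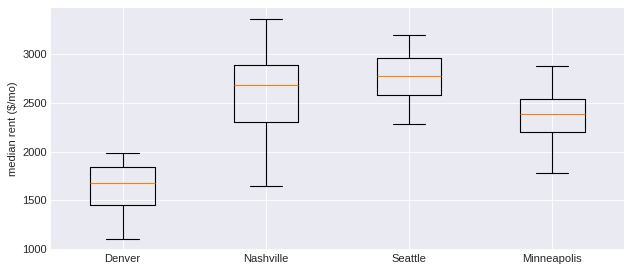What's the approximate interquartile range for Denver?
Q3 ≈ 1800, Q1 ≈ 1400; IQR ≈ 400.

≈ 400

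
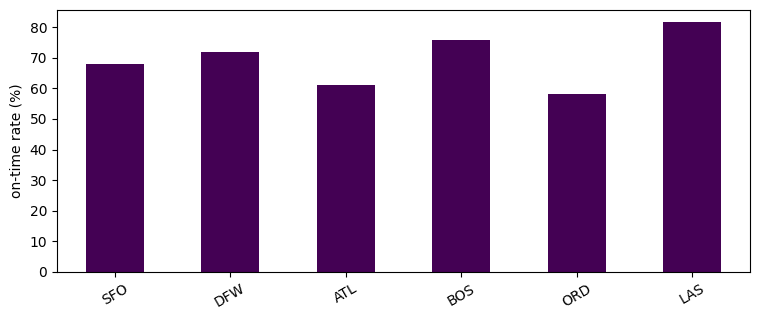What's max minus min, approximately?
Max LAS ≈ 80, min ORD ≈ 60; range ≈ 20.

≈ 20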